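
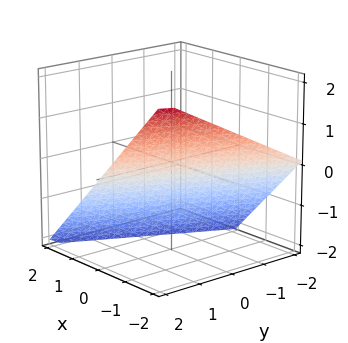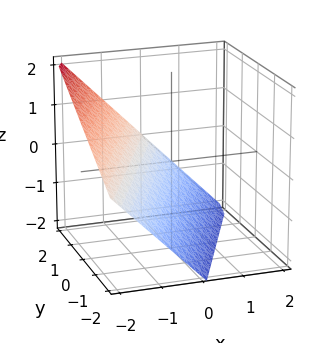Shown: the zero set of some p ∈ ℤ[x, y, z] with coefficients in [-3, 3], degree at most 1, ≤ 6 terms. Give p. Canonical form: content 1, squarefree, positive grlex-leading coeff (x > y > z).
1. deg p = 1. Every cross-section is a straight line — this is a plane.
2. Checking where it meets the axes: it meets the x-axis at x = -1 (among the integer gridlines); it crosses the y-axis at the gridline y = 2; one z-axis crossing is at z = -1.
3. These observations pin down the coefficients.

2*x - y + 2*z + 2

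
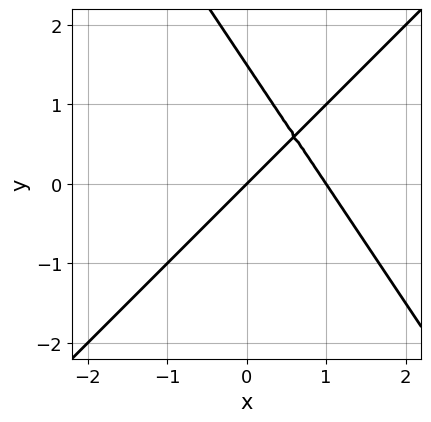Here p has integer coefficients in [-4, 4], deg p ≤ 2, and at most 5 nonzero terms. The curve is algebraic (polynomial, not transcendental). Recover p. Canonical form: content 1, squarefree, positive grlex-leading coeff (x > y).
3*x^2 - x*y - 2*y^2 - 3*x + 3*y

First, the degree is 2 — a generic line meets the curve in up to 2 points.
Next, from the visible intercepts: among the integer gridlines, it crosses the x-axis at x ∈ {0, 1}; it meets the y-axis at y = 0 (among the integer gridlines).
Finally, solving for integer coefficients yields p as stated.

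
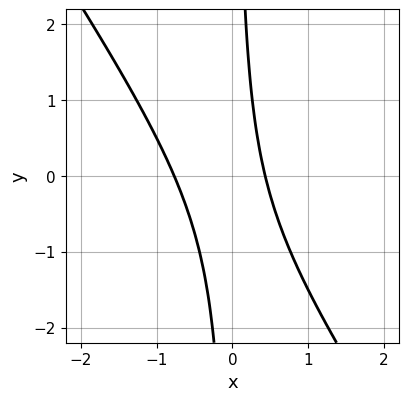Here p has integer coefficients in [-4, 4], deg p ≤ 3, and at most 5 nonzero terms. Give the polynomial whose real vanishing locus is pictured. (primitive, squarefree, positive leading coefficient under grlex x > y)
3*x^2 + 2*x*y + x - 1

(a) The degree is 2 — a generic line meets the curve in up to 2 points.
(b) Against the integer gridlines: no y-intercept at any integer in the box.
(c) Solving for integer coefficients yields p as stated.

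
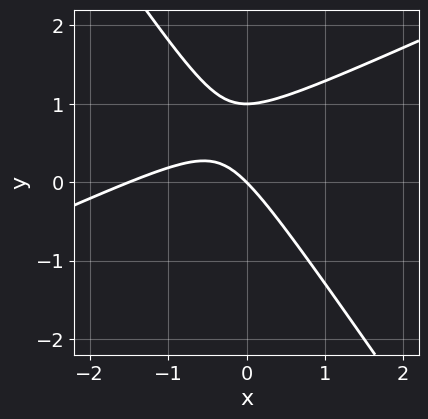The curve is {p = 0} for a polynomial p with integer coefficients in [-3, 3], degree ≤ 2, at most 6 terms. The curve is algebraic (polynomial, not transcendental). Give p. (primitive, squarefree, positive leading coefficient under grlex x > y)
First, degree: no degree-1 curve has this shape, so deg p = 2.
Next, reading off the gridlines: it crosses the x-axis at the gridline x = 0; the y-axis gridline crossings are at y ∈ {0, 1}.
Finally, matching integer coefficients to the picture gives p.

2*x^2 - 3*x*y - 3*y^2 + 3*x + 3*y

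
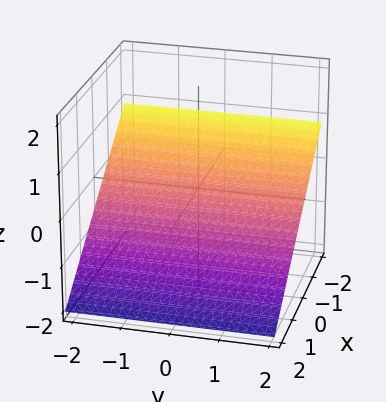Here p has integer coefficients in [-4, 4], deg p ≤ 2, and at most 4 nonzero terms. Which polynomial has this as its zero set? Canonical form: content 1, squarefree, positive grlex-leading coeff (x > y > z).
First, deg p = 1. The surface is flat (a plane).
Then, reading off the gridlines: one x-axis crossing is at x = -1; it misses every integer gridline on the y-axis.
Finally, these observations pin down the coefficients.

2*x + 3*z + 2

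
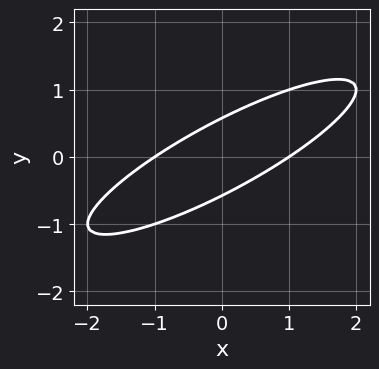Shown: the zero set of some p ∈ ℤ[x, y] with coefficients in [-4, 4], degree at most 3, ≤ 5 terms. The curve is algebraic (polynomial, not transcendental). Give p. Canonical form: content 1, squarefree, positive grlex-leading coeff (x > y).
1. The degree is 2 — a generic line meets the curve in up to 2 points.
2. Reading off the gridlines: the x-axis gridline crossings are at x ∈ {-1, 1}.
3. Solving for integer coefficients yields p as stated.

x^2 - 3*x*y + 3*y^2 - 1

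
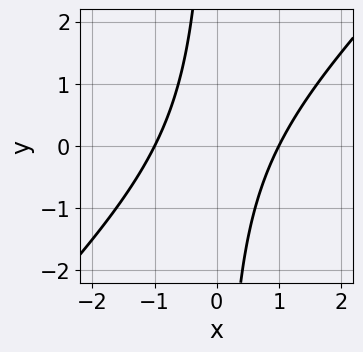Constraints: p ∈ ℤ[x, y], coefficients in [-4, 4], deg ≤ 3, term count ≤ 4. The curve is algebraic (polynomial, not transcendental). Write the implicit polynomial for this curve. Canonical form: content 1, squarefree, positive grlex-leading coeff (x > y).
x^2 - x*y - 1

First, degree: a generic line meets the curve in up to 2 points, so deg p = 2.
Next, against the integer gridlines: among the integer gridlines, it crosses the x-axis at x ∈ {-1, 1}; no y-intercept at any integer in the box.
Finally, putting this together gives p.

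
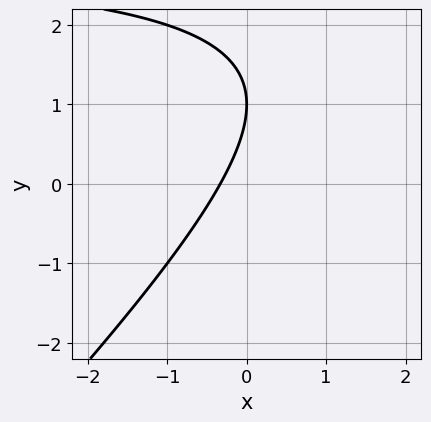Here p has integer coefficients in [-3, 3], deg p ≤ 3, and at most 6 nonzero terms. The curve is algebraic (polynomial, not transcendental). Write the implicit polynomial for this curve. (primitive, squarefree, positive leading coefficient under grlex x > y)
1. Degree: the shape is more complex than any degree-1 curve, so deg p = 2.
2. From the visible intercepts: it crosses the y-axis at the gridline y = 1.
3. The integer polynomial consistent with all of this is the stated p.

x*y - y^2 - 3*x + 2*y - 1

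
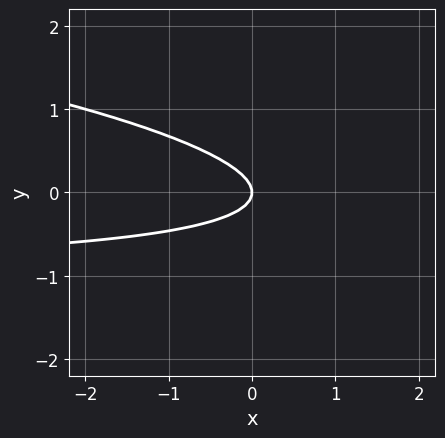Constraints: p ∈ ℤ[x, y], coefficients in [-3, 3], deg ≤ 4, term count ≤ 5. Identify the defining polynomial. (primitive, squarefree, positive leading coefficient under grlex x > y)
y^3 + x*y + 3*y^2 + x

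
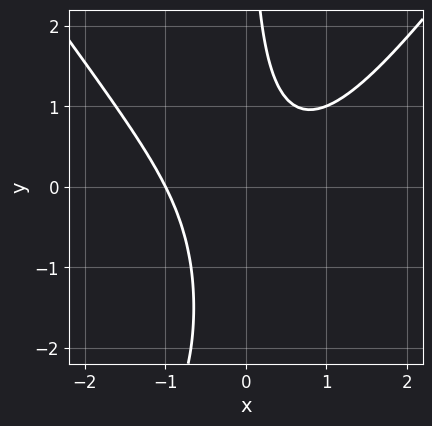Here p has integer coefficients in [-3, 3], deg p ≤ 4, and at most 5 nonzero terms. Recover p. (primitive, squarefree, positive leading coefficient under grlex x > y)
1. deg p = 3. A generic line meets the curve in up to 3 points.
2. From the axis intercepts and sections: the curve avoids every integer y-axis point in the box; it crosses the x-axis at the gridline x = -1.
3. Putting this together gives p.

2*x^3 - x*y^2 - 3*x*y + 2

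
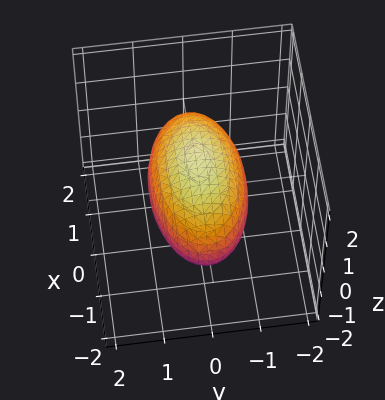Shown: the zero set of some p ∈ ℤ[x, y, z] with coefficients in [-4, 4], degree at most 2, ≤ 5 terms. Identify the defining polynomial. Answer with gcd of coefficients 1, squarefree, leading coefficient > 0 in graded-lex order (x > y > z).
x^2 + 3*y^2 + 3*z^2 - 3

The degree is 2 — bounded and convex; a quadric.
Symmetries: mirror symmetry y ↦ −y ⇒ only even powers of y; mirror symmetry x ↦ −x ⇒ only even powers of x; the z ↦ −z reflection is a symmetry, so z appears only in even powers.
Reading off the gridlines: the y-axis gridline crossings are at y ∈ {-1, 1}; among the integer gridlines, it crosses the z-axis at z ∈ {-1, 1}.
The integer polynomial consistent with all of this is the stated p.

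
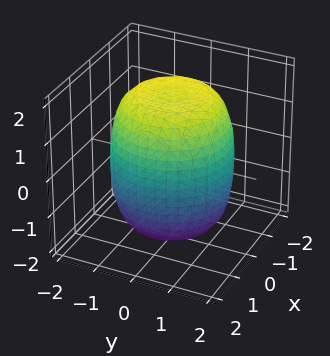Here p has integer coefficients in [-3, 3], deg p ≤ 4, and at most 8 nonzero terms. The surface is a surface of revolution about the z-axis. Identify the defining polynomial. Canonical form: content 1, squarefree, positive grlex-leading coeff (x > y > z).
x^4 + 2*x^2*y^2 + y^4 - x^2 - y^2 + z^2 - 3

First, degree: the shape is more complex than any degree-3 surface, so deg p = 4.
Next, by symmetry, the surface is invariant under rotation about z: p = q(x² + y², z).
Then, from the axis intercepts and sections: a circular section at z = -1 has radius between 1 and 2.
Finally, these observations pin down the coefficients.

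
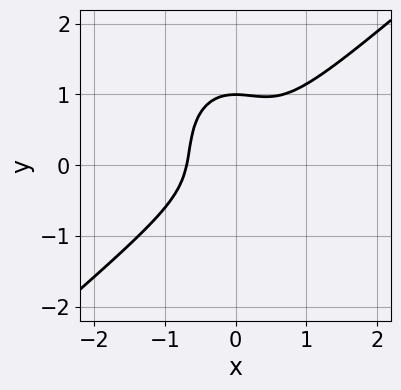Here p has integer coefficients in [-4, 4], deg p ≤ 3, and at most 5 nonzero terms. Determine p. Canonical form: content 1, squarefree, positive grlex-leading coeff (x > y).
3*x^3 - 2*x^2*y - 2*y^3 + y^2 + 1

First, degree: the shape is more complex than any degree-2 curve, so deg p = 3.
Next, reading off the gridlines: it crosses the y-axis at the gridline y = 1.
Finally, fitting integer coefficients to these (and the overall shape) gives p.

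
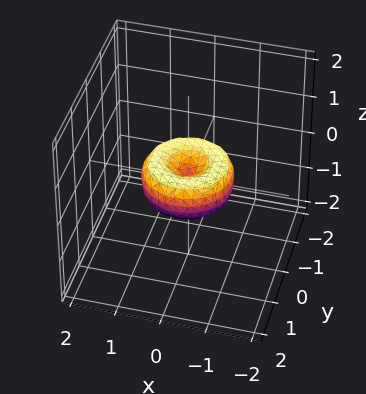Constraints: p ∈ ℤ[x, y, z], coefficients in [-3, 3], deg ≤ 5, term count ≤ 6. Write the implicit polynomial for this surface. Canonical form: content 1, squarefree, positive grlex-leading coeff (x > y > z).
x^4 + 2*x^2*y^2 + y^4 - x^2 - y^2 + z^2

(a) Degree: a generic line meets the surface in up to 4 points, so deg p = 4.
(b) By symmetry, every cross-section ⟂ z is a circle, so x, y appear only via x² + y².
(c) From the visible intercepts: a circular section at z = 0 has radius exactly 1; among the integer gridlines, it crosses the x-axis at x ∈ {-1, 0, 1}.
(d) Solving for integer coefficients yields p as stated. Check: (0, -1, 0) on the y-axis lies on the surface, and p(0, -1, 0) = 0. ✓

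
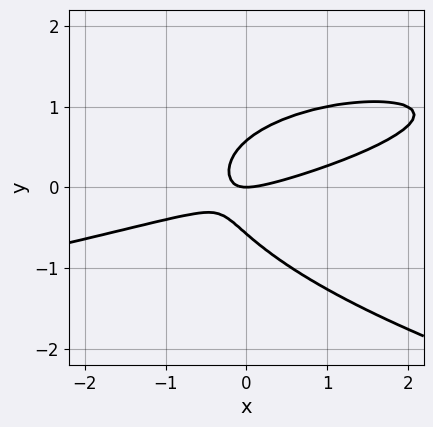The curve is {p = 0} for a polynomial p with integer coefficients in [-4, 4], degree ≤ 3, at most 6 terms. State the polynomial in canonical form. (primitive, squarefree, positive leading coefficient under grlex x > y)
(a) The degree is 3 — no degree-2 curve has this shape.
(b) Checking where it meets the axes: one y-axis crossing is at y = 0; one x-axis crossing is at x = 0.
(c) Fitting integer coefficients to these (and the overall shape) gives p.

3*y^3 + x^2 - 3*x*y - y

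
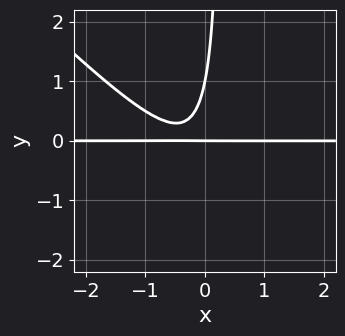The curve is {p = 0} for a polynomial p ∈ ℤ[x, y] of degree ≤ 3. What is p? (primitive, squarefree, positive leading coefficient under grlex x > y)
3*x^2*y + 3*x*y^2 + 2*x*y - y^2 + y

First, the degree is 3 — the shape is more complex than any degree-2 curve.
Next, from the visible intercepts: the visible x-axis segment lies entirely on the curve; the y-axis gridline crossings are at y ∈ {0, 1}.
Finally, the integer polynomial consistent with all of this is the stated p.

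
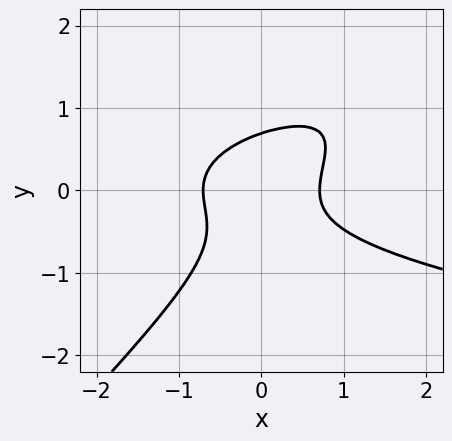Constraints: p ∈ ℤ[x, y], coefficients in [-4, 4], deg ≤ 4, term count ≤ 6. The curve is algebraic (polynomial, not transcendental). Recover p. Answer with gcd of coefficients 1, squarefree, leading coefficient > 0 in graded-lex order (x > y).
1. Degree: a generic line meets the curve in up to 3 points, so deg p = 3.
2. Matching integer coefficients to the picture gives p.

3*x*y^2 - 3*y^3 - 2*x^2 + 1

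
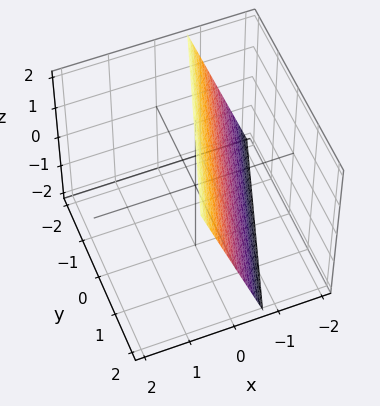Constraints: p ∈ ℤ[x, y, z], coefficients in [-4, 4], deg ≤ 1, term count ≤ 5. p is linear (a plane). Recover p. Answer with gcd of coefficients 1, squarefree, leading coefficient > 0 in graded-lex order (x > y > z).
The degree is 1 — every cross-section is a straight line — this is a plane.
Observable constraints: it crosses the y-axis at the gridline y = 2; it meets the z-axis at z = 2 (among the integer gridlines).
Solving for integer coefficients yields p as stated.

3*x - y - z + 2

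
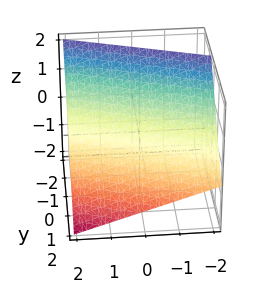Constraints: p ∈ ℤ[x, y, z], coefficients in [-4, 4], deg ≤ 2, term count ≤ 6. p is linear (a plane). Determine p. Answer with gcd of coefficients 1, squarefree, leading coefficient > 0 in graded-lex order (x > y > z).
x + 3*y + 3*z - 2

Degree: every cross-section is a straight line — this is a plane, so deg p = 1.
From the visible intercepts: it meets the x-axis at x = 2 (among the integer gridlines).
Solving for integer coefficients yields p as stated.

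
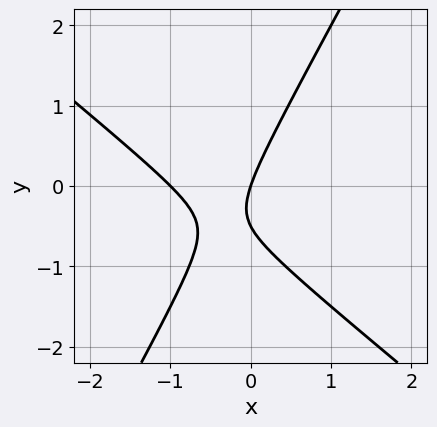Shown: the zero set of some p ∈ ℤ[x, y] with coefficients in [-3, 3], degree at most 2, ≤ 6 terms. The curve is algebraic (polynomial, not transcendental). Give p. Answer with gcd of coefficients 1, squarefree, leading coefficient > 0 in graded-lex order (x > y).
First, the degree is 2 — the shape is more complex than any degree-1 curve.
Then, from the axis intercepts and sections: the x-axis gridline crossings are at x ∈ {-1, 0}; it meets the y-axis at y = 0 (among the integer gridlines).
Finally, putting this together gives p.

3*x^2 + 2*x*y - 2*y^2 + 3*x - y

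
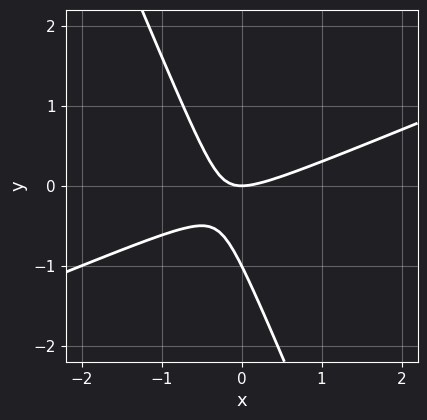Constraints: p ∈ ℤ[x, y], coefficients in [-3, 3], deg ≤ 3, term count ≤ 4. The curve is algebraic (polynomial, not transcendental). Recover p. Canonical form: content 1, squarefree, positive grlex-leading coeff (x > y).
deg p = 2. No degree-1 curve has this shape.
From the visible intercepts: among the integer gridlines, it crosses the y-axis at y ∈ {-1, 0}; it crosses the x-axis at the gridline x = 0.
The integer polynomial consistent with all of this is the stated p.

x^2 - 2*x*y - y^2 - y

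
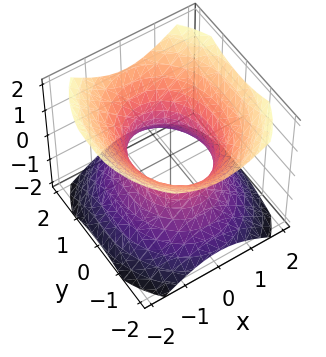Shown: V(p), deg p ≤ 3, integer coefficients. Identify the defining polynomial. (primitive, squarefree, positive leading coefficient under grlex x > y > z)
(a) Degree: one connected sheet with a waist; a quadric, so deg p = 2.
(b) Symmetries: mirror symmetry z ↦ −z ⇒ only even powers of z; it's symmetric under y → −y, forcing even powers of y; it's symmetric under x → −x, forcing even powers of x.
(c) From the axis intercepts and sections: among the integer gridlines, it crosses the x-axis at x ∈ {-1, 1}; it misses every integer gridline on the z-axis.
(d) Together with the visible shape, these determine p as stated.

3*x^2 + 2*y^2 - 3*z^2 - 3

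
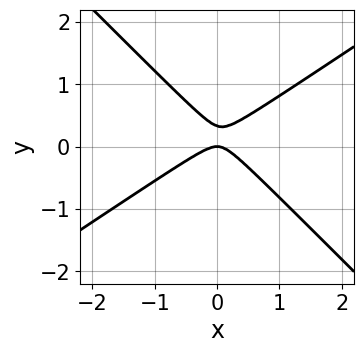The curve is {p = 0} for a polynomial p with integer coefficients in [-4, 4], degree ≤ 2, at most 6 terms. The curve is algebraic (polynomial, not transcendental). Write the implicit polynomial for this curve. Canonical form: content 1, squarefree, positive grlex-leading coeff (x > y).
First, degree: a generic line meets the curve in up to 2 points, so deg p = 2.
Next, observable constraints: one x-axis crossing is at x = 0; it crosses the y-axis at the gridline y = 0.
Finally, fitting integer coefficients to these (and the overall shape) gives p.

2*x^2 - x*y - 3*y^2 + y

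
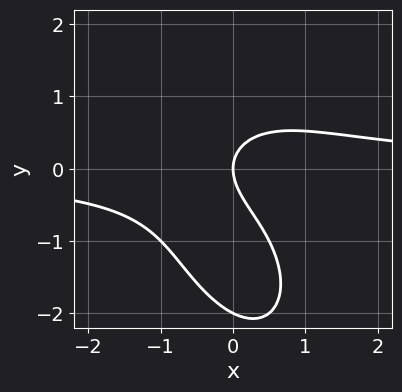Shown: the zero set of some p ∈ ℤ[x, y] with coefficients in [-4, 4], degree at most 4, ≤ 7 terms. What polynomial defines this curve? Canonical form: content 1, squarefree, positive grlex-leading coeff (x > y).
First, deg p = 3. No degree-2 curve has this shape.
Then, reading off the gridlines: it crosses the x-axis at the gridline x = 0; the y-axis gridline crossings are at y ∈ {-2, 0}.
Finally, assembling these constraints gives the stated polynomial.

2*x^2*y + x*y^2 + y^3 + 2*y^2 - 2*x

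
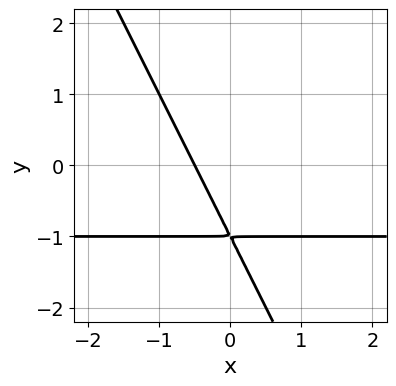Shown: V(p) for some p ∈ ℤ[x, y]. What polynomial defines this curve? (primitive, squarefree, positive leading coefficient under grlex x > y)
2*x*y + y^2 + 2*x + 2*y + 1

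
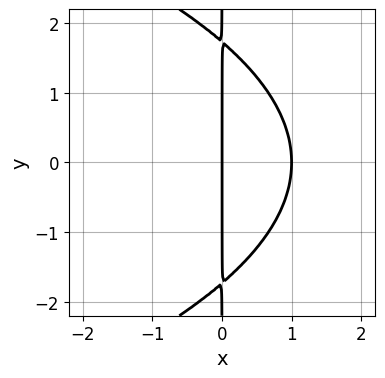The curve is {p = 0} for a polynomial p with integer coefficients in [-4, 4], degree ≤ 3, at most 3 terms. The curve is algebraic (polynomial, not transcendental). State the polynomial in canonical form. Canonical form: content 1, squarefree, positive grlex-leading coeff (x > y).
x*y^2 + 3*x^2 - 3*x

(a) The degree is 3 — the shape is more complex than any degree-2 curve.
(b) Symmetries: it's symmetric under y → −y, forcing even powers of y.
(c) From the visible intercepts: every point of the y-axis in the box is on the curve; among the integer gridlines, it crosses the x-axis at x ∈ {0, 1}.
(d) The integer polynomial consistent with all of this is the stated p.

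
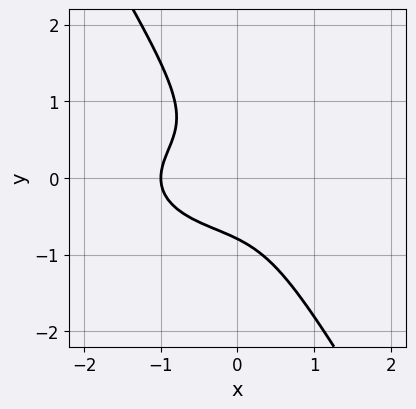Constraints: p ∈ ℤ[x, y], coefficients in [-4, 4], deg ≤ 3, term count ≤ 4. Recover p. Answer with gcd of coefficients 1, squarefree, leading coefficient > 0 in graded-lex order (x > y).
First, degree: a generic line meets the curve in up to 3 points, so deg p = 3.
Next, observable constraints: one x-axis crossing is at x = -1.
Finally, the integer polynomial consistent with all of this is the stated p.

x^3 + 3*x*y^2 + 2*y^3 + 1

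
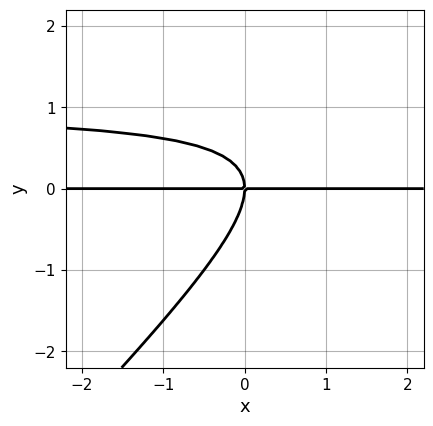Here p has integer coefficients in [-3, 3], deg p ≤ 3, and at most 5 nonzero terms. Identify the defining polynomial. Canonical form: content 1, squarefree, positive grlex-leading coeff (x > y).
x*y^2 - y^3 - x*y

First, degree: no degree-2 curve has this shape, so deg p = 3.
Next, from the axis intercepts and sections: every point of the x-axis in the box is on the curve; one y-axis crossing is at y = 0.
Finally, together with the visible shape, these determine p as stated.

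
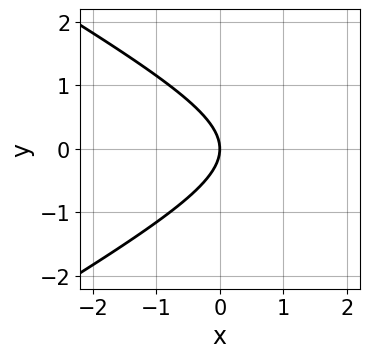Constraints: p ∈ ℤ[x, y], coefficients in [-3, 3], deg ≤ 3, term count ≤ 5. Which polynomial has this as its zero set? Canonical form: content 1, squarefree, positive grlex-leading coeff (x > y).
x^2 - 3*y^2 - 3*x

First, degree: no degree-1 curve has this shape, so deg p = 2.
Then, symmetries: it's symmetric under y → −y, forcing even powers of y.
Then, observable constraints: one y-axis crossing is at y = 0; it crosses the x-axis at the gridline x = 0.
Finally, together with the visible shape, these determine p as stated.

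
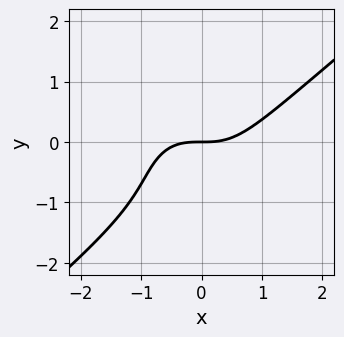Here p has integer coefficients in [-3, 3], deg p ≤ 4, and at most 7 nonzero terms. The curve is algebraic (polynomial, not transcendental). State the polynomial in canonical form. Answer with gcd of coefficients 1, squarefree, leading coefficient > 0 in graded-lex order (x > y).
1. deg p = 3.
2. From the visible intercepts: it crosses the x-axis at the gridline x = 0; it crosses the y-axis at the gridline y = 0.
3. These observations pin down the coefficients.

2*x^3 - x^2*y - 2*y^3 - 3*y^2 - 3*y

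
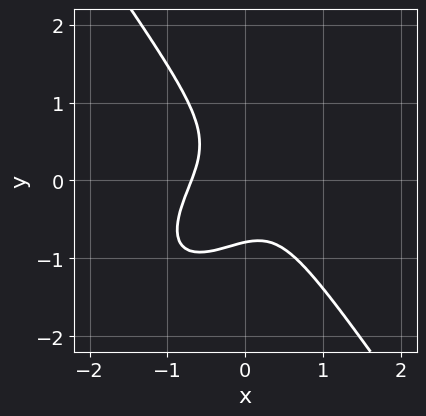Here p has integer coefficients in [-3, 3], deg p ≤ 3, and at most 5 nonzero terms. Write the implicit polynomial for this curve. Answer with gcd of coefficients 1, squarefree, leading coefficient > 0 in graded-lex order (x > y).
3*x^3 - 2*x^2*y + 2*y^3 + x*y + 1

First, degree: the shape is more complex than any degree-2 curve, so deg p = 3.
Finally, matching integer coefficients to the picture gives p.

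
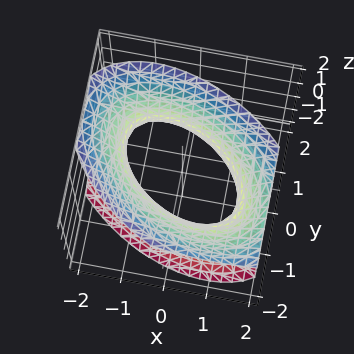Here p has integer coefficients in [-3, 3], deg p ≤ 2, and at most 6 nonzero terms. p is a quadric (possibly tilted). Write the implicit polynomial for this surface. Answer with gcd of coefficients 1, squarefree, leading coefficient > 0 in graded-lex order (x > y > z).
2*x^2 + 2*x*y + 3*y^2 + y*z - 2*z^2 - 3

deg p = 2. The shape is more complex than any degree-1 surface.
From the visible intercepts: the surface avoids every integer z-axis point in the box; among the integer gridlines, it crosses the y-axis at y ∈ {-1, 1}.
Solving for integer coefficients yields p as stated.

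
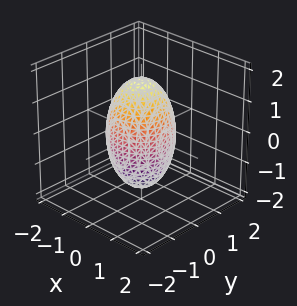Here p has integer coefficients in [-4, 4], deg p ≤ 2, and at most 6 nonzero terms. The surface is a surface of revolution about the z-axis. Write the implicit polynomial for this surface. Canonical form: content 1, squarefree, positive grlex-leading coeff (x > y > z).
3*x^2 + 3*y^2 + z^2 - 3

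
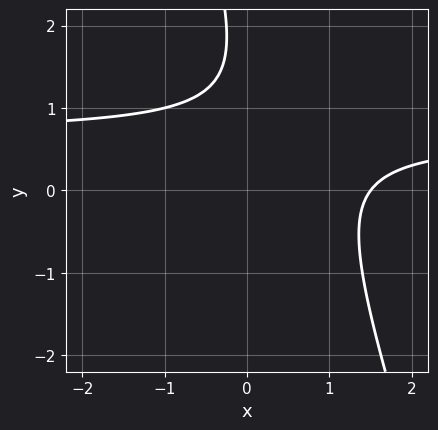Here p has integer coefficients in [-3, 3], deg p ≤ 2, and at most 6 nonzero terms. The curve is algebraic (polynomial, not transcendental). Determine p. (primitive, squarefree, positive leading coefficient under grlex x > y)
First, the degree is 2 — a generic line meets the curve in up to 2 points.
Then, from the visible intercepts: it misses every integer gridline on the y-axis.
Finally, putting this together gives p.

3*x*y + y^2 - 2*x - 3*y + 3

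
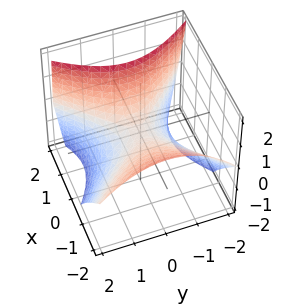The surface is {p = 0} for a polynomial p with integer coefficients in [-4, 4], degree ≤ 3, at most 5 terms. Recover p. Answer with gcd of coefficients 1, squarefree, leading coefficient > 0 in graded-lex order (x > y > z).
2*x^2 + 2*x*z - 2*y^2 - 3*z

Degree: a generic line meets the surface in up to 2 points, so deg p = 2.
Observable constraints: it meets the y-axis at y = 0 (among the integer gridlines); it crosses the z-axis at the gridline z = 0; it meets the x-axis at x = 0 (among the integer gridlines).
Solving for integer coefficients yields p as stated.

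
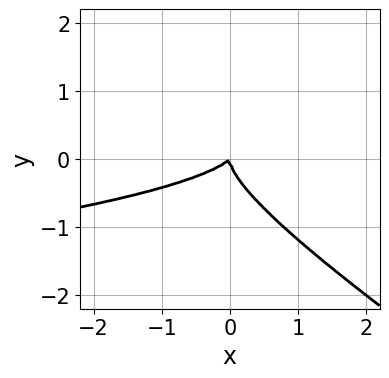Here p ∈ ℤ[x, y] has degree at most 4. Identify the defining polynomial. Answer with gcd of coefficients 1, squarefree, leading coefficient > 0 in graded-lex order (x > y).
deg p = 3.
From the axis intercepts and sections: one y-axis crossing is at y = 0; it meets the x-axis at x = 0 (among the integer gridlines).
Fitting integer coefficients to these (and the overall shape) gives p.

2*x*y^2 + 3*y^3 + x^2 - x*y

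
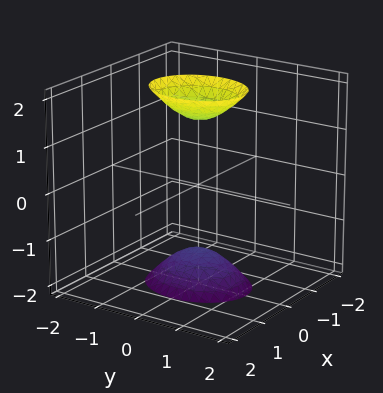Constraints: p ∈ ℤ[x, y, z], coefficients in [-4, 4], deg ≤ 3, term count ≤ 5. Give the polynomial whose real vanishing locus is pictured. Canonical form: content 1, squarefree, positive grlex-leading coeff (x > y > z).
(a) The picture has 2 separate pieces. Treating them together as one polynomial.
(b) deg p = 2. Two sheets facing apart; a quadric.
(c) Symmetries: it's symmetric under z → −z, forcing even powers of z; mirror symmetry x ↦ −x ⇒ only even powers of x; mirror symmetry y ↦ −y ⇒ only even powers of y.
(d) Checking where it meets the axes: it misses every integer gridline on the x-axis; it misses every integer gridline on the y-axis.
(e) These observations pin down the coefficients.

3*x^2 + 2*y^2 - z^2 + 2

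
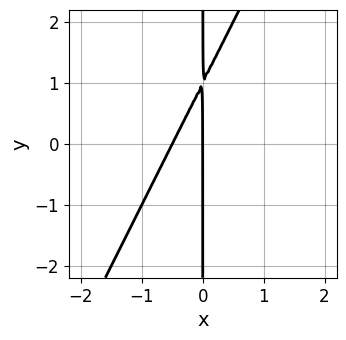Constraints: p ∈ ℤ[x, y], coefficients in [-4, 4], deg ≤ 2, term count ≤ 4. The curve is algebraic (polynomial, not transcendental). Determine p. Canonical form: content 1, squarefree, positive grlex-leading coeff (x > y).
2*x^2 - x*y + x

deg p = 2. A generic line meets the curve in up to 2 points.
Observable constraints: the visible y-axis segment lies entirely on the curve; one x-axis crossing is at x = 0.
These observations pin down the coefficients.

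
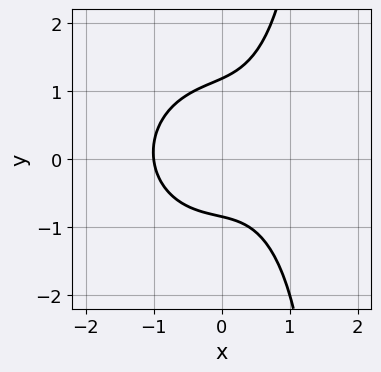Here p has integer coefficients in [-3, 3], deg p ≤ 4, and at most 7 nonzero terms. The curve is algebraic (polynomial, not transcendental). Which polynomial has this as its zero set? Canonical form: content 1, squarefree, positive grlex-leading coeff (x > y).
(a) The degree is 3 — no degree-2 curve has this shape.
(b) Reading off the gridlines: it meets the x-axis at x = -1 (among the integer gridlines).
(c) Together with the visible shape, these determine p as stated.

3*x^3 + 2*x*y^2 - 3*y^2 + y + 3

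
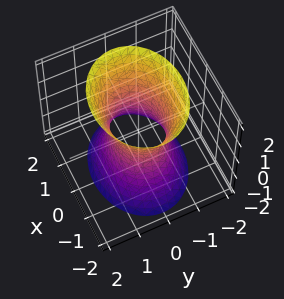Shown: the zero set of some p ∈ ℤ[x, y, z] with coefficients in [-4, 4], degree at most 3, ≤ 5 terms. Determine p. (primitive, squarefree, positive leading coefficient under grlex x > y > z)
2*x^2 + 3*y^2 - z^2 - 2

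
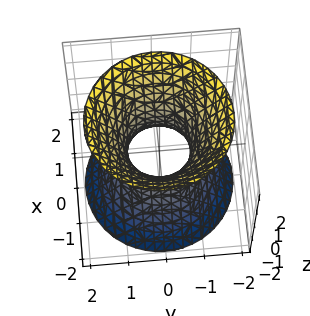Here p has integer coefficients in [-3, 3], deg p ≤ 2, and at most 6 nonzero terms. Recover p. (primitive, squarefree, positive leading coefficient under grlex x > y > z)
1. The degree is 2 — one connected sheet with a waist; a quadric.
2. Symmetries: mirror symmetry z ↦ −z ⇒ only even powers of z; the surface is invariant under rotation about z: p = q(x² + y², z).
3. Checking where it meets the axes: no z-intercept at any integer in the box; a circular section at z = 2 has radius between 1 and 2.
4. Fitting integer coefficients to these (and the overall shape) gives p.

3*x^2 + 3*y^2 - 2*z^2 - 2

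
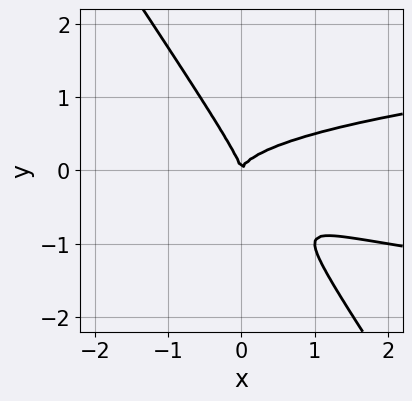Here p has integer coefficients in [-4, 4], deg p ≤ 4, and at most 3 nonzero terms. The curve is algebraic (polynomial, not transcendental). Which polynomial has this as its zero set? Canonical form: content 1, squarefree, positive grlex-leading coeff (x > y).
3*x*y^2 + 2*y^3 - x^2

1. The degree is 3 — the shape is more complex than any degree-2 curve.
2. Observable constraints: it meets the x-axis at x = 0 (among the integer gridlines); it crosses the y-axis at the gridline y = 0.
3. Assembling these constraints gives the stated polynomial.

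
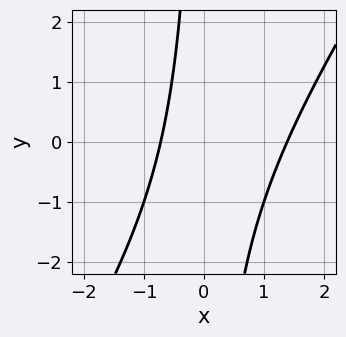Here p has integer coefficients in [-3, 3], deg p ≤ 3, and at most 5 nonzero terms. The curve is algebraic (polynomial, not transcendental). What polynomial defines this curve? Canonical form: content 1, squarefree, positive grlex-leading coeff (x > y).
1. The degree is 2 — the shape is more complex than any degree-1 curve.
2. Observable constraints: it misses every integer gridline on the y-axis.
3. Matching integer coefficients to the picture gives p.

3*x^2 - 2*x*y - 2*x - 3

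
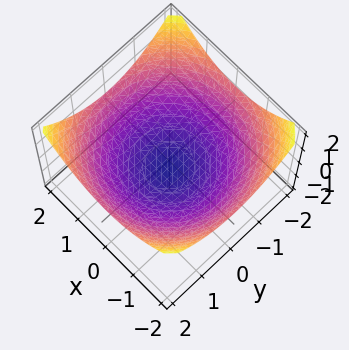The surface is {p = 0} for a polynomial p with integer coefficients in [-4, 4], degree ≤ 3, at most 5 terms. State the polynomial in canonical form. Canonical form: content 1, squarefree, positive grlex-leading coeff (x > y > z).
(a) Degree: the shape is more complex than any degree-1 surface, so deg p = 2.
(b) Symmetry: the surface is invariant under rotation about z: p = q(x² + y², z).
(c) Against the integer gridlines: a circular section at z = 0 has radius between 1 and 2.
(d) Matching integer coefficients to the picture gives p.

x^2 + y^2 - 3*z - 2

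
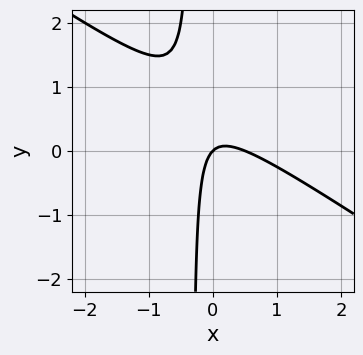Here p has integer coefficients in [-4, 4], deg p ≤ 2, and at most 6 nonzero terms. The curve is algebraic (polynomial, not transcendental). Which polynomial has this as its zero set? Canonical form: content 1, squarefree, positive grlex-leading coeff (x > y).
1. Degree: a generic line meets the curve in up to 2 points, so deg p = 2.
2. Checking where it meets the axes: it meets the y-axis at y = 0 (among the integer gridlines); it crosses the x-axis at the gridline x = 0.
3. Matching integer coefficients to the picture gives p.

2*x^2 + 3*x*y - x + y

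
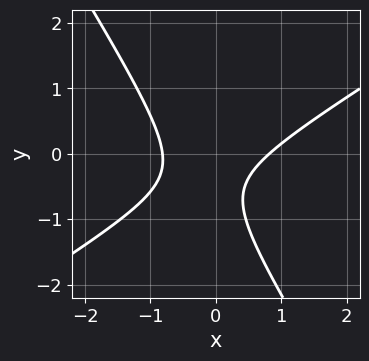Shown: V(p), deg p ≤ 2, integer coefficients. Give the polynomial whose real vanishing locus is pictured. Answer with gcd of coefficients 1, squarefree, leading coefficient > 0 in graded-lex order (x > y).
(a) deg p = 2. The shape is more complex than any degree-1 curve.
(b) From the axis intercepts and sections: no y-intercept at any integer in the box.
(c) Solving for integer coefficients yields p as stated.

3*x^2 - 3*x*y - 3*y^2 - 3*y - 2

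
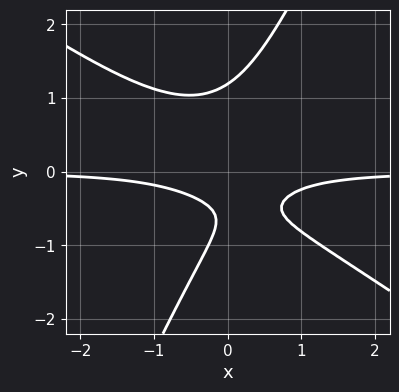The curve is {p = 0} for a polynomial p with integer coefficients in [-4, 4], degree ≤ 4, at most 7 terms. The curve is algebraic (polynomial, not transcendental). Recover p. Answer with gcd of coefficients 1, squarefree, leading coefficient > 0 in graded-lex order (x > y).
1. The degree is 3 — no degree-2 curve has this shape.
2. Against the integer gridlines: no x-intercept at any integer in the box.
3. Fitting integer coefficients to these (and the overall shape) gives p.

3*x^2*y + 3*x*y^2 - 2*y^3 + 2*y + 1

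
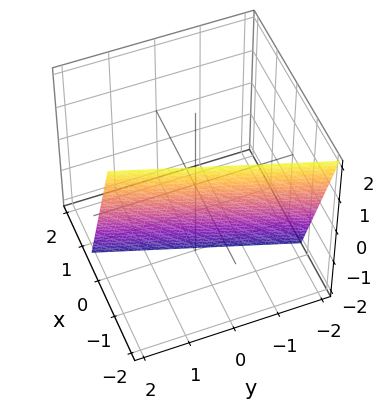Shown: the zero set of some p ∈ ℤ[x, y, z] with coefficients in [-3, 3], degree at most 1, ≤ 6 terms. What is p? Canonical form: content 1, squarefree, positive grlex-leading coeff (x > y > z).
(a) deg p = 1. Every cross-section is a straight line — this is a plane.
(b) Observable constraints: it meets the y-axis at y = 2 (among the integer gridlines); one z-axis crossing is at z = -2.
(c) Matching integer coefficients to the picture gives p.

3*x - y + z + 2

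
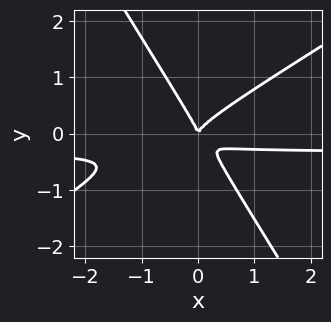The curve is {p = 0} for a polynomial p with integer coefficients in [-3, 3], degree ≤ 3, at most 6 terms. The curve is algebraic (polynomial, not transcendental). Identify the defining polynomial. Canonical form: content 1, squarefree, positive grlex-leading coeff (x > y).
3*x^2*y - 3*x*y^2 - 3*y^3 + x^2

1. The degree is 3 — no degree-2 curve has this shape.
2. Reading off the gridlines: it crosses the x-axis at the gridline x = 0; it meets the y-axis at y = 0 (among the integer gridlines).
3. Matching integer coefficients to the picture gives p.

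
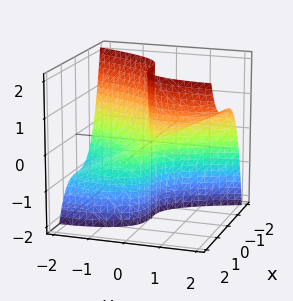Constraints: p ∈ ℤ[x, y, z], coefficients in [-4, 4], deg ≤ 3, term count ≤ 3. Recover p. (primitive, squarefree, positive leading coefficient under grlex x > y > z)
(a) The degree is 3 — the shape is more complex than any degree-2 surface.
(b) From the axis intercepts and sections: it crosses the y-axis at the gridline y = 0; every point of the z-axis in the box is on the surface; it crosses the x-axis at the gridline x = 0.
(c) The integer polynomial consistent with all of this is the stated p.

2*x^3 + y^2 - 2*y*z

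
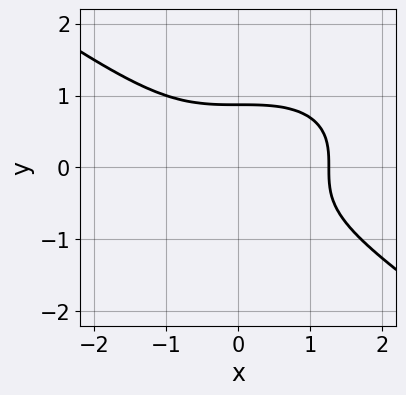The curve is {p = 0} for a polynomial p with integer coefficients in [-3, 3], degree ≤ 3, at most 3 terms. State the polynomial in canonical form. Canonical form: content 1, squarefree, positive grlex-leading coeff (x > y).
1. deg p = 3. No degree-2 curve has this shape.
2. Matching integer coefficients to the picture gives p.

x^3 + 3*y^3 - 2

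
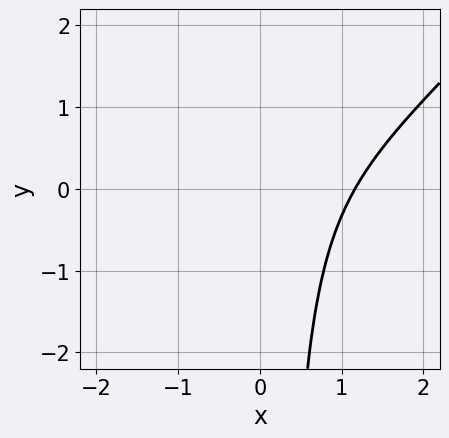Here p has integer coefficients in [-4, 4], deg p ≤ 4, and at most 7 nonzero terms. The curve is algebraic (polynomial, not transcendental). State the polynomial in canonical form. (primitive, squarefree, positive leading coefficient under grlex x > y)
First, the degree is 3 — a generic line meets the curve in up to 3 points.
Then, against the integer gridlines: the curve avoids every integer y-axis point in the box.
Finally, putting this together gives p.

3*x^3 - 3*x^2*y - 3*x^2 + 2*x - 3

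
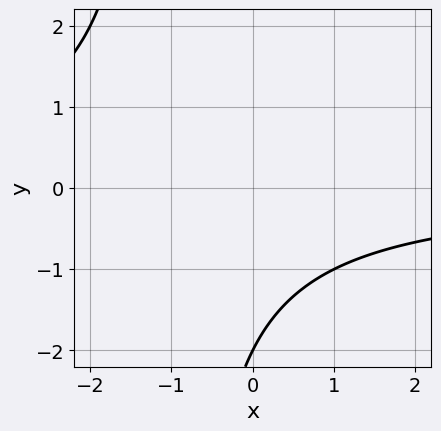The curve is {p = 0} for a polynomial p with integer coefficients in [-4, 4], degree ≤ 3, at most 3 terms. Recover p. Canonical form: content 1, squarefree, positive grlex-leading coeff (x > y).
deg p = 2. No degree-1 curve has this shape.
Against the integer gridlines: no x-intercept at any integer in the box; it meets the y-axis at y = -2 (among the integer gridlines).
Fitting integer coefficients to these (and the overall shape) gives p.

x*y + y + 2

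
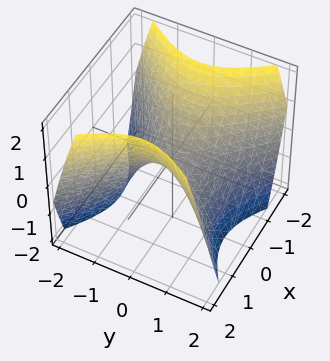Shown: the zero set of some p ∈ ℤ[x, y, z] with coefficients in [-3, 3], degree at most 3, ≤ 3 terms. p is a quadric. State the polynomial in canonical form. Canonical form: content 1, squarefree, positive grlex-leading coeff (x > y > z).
x^2 - y^2 - z

(a) The degree is 2 — a hyperbolic paraboloid; a quadric.
(b) Symmetries: mirror symmetry y ↦ −y ⇒ only even powers of y; it's symmetric under x → −x, forcing even powers of x.
(c) Against the integer gridlines: one z-axis crossing is at z = 0; it meets the y-axis at y = 0 (among the integer gridlines); it crosses the x-axis at the gridline x = 0.
(d) Solving for integer coefficients yields p as stated.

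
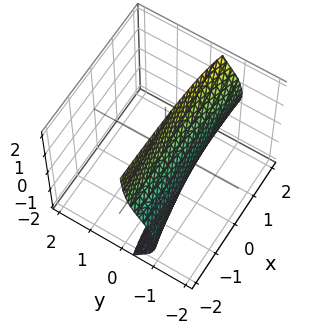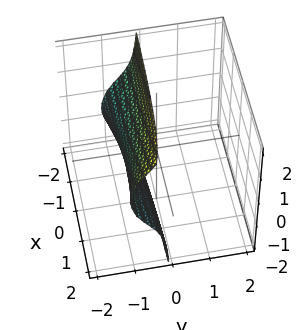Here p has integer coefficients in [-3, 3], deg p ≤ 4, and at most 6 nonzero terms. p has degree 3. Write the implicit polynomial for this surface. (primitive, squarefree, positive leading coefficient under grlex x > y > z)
2*x*y*z - 3*y^3 - 3*y*z^2 - 2

deg p = 3. No degree-2 surface has this shape.
From the visible intercepts: no x-intercept at any integer in the box; it misses every integer gridline on the z-axis.
Solving for integer coefficients yields p as stated.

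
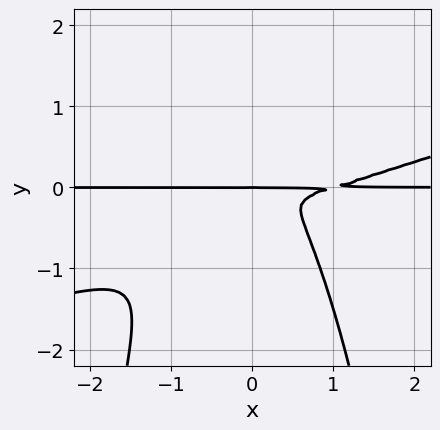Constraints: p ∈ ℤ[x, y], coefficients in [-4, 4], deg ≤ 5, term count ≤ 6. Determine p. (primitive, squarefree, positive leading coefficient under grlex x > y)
(a) Degree: a generic line meets the curve in up to 4 points, so deg p = 4.
(b) Checking where it meets the axes: every point of the x-axis in the box is on the curve; it meets the y-axis at y = 0 (among the integer gridlines).
(c) Putting this together gives p.

x^3*y - 3*x^2*y^2 - x^2*y - 2*y^3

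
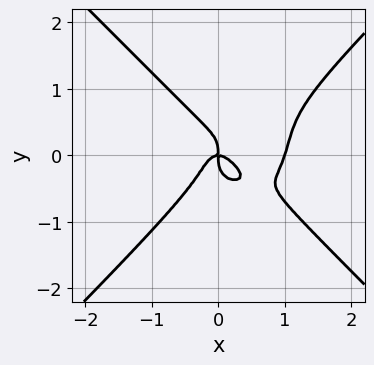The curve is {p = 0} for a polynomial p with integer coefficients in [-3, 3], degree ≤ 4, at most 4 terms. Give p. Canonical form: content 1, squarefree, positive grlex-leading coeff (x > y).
3*x^4 - 3*y^4 - 3*x^3 - x*y

deg p = 4. No degree-3 curve has this shape.
Against the integer gridlines: one y-axis crossing is at y = 0; among the integer gridlines, it crosses the x-axis at x ∈ {0, 1}.
These observations pin down the coefficients.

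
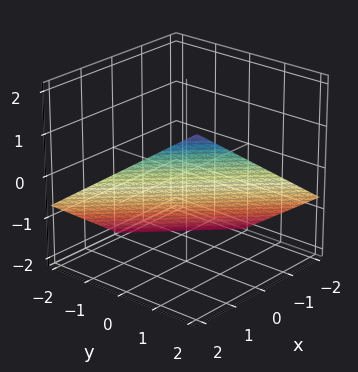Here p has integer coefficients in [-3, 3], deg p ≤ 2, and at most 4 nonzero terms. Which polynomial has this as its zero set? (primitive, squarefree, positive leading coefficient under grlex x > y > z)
2*x + 2*y - 3*z - 2

The degree is 1 — every cross-section is a straight line — this is a plane.
Checking where it meets the axes: one x-axis crossing is at x = 1; one y-axis crossing is at y = 1.
Solving for integer coefficients yields p as stated.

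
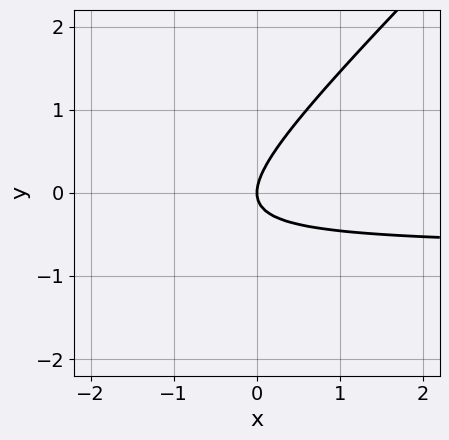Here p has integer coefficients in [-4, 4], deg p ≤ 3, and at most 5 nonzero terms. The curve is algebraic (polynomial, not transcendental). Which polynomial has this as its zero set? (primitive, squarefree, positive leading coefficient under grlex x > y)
3*x*y - 3*y^2 + 2*x

1. The degree is 2 — no degree-1 curve has this shape.
2. Reading off the gridlines: one x-axis crossing is at x = 0; it meets the y-axis at y = 0 (among the integer gridlines).
3. The integer polynomial consistent with all of this is the stated p.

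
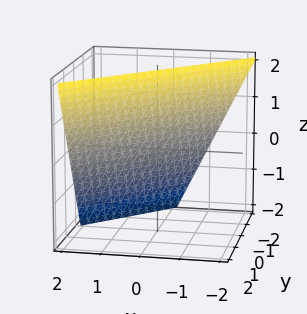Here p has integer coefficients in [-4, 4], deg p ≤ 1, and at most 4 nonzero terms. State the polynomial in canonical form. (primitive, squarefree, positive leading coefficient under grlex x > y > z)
2*x - 2*y + z - 2

The degree is 1 — every cross-section is a straight line — this is a plane.
From the visible intercepts: it meets the x-axis at x = 1 (among the integer gridlines); one y-axis crossing is at y = -1.
Assembling these constraints gives the stated polynomial.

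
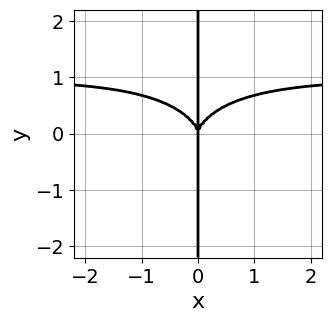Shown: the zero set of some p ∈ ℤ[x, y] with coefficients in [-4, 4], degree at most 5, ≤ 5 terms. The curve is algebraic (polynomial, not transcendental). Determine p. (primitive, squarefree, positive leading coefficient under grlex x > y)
(a) Degree: the shape is more complex than any degree-3 curve, so deg p = 4.
(b) Reading off the gridlines: every point of the y-axis in the box is on the curve; it meets the x-axis at x = 0 (among the integer gridlines).
(c) Together with the visible shape, these determine p as stated.

x^3*y + x*y^3 - x^3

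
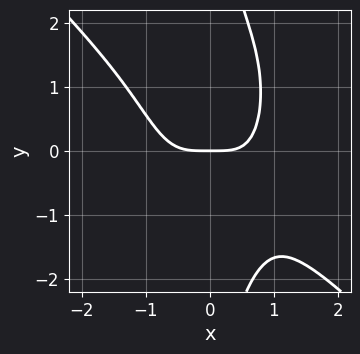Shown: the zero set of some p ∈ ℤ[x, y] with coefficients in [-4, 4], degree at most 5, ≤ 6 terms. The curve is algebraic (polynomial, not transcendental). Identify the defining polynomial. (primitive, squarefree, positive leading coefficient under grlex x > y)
First, degree: a generic line meets the curve in up to 4 points, so deg p = 4.
Then, checking where it meets the axes: it meets the x-axis at x = 0 (among the integer gridlines); it meets the y-axis at y = 0 (among the integer gridlines).
Finally, fitting integer coefficients to these (and the overall shape) gives p.

3*x^4 + 2*x^3*y + x*y^3 - 3*y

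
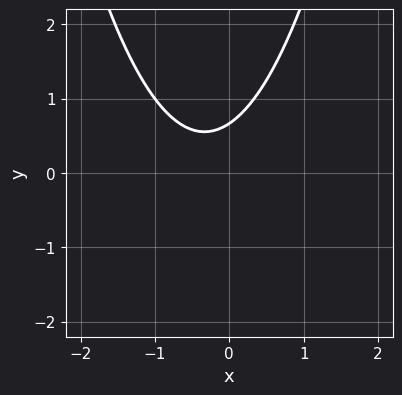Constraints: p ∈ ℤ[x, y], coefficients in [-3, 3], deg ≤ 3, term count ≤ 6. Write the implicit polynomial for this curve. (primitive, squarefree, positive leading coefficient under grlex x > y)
3*x^2 + 2*x - 3*y + 2

1. The degree is 2 — no degree-1 curve has this shape.
2. Observable constraints: the curve avoids every integer x-axis point in the box.
3. The integer polynomial consistent with all of this is the stated p.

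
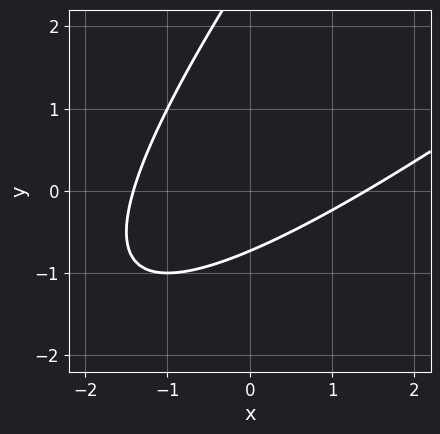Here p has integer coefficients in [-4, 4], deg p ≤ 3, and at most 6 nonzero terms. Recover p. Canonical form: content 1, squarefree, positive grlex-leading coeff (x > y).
1. Degree: a generic line meets the curve in up to 2 points, so deg p = 2.
2. Solving for integer coefficients yields p as stated.

x^2 - 2*x*y + y^2 - 2*y - 2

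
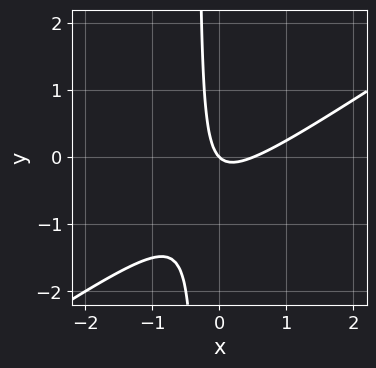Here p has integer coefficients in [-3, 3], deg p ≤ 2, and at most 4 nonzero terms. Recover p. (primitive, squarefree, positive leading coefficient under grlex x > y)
2*x^2 - 3*x*y - x - y

(a) deg p = 2. The shape is more complex than any degree-1 curve.
(b) From the visible intercepts: one x-axis crossing is at x = 0; it crosses the y-axis at the gridline y = 0.
(c) Matching integer coefficients to the picture gives p.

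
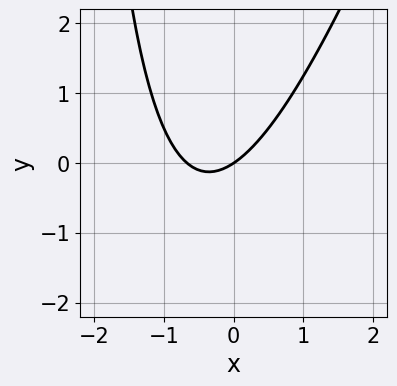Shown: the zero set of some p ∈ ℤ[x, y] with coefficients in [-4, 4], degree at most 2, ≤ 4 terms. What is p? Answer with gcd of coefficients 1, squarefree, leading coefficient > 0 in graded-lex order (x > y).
(a) The degree is 2 — the shape is more complex than any degree-1 curve.
(b) From the axis intercepts and sections: it crosses the x-axis at the gridline x = 0; one y-axis crossing is at y = 0.
(c) Together with the visible shape, these determine p as stated.

3*x^2 - x*y + 2*x - 3*y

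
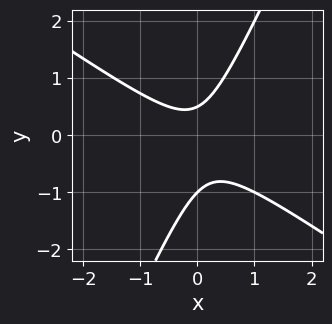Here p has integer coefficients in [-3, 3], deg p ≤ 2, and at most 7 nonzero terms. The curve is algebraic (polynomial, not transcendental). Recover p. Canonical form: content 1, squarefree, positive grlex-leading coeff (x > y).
1. Degree: a generic line meets the curve in up to 2 points, so deg p = 2.
2. Against the integer gridlines: it crosses the y-axis at the gridline y = -1; it misses every integer gridline on the x-axis.
3. Together with the visible shape, these determine p as stated.

3*x^2 + 3*x*y - 2*y^2 - y + 1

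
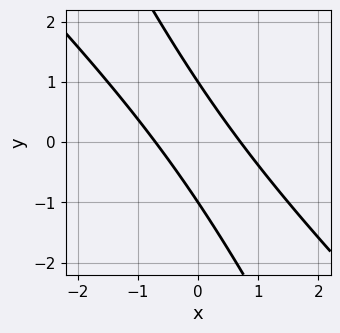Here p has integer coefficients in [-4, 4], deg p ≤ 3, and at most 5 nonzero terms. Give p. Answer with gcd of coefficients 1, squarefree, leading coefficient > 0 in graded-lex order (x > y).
The degree is 2 — no degree-1 curve has this shape.
Against the integer gridlines: the y-axis gridline crossings are at y ∈ {-1, 1}.
Putting this together gives p.

2*x^2 + 3*x*y + y^2 - 1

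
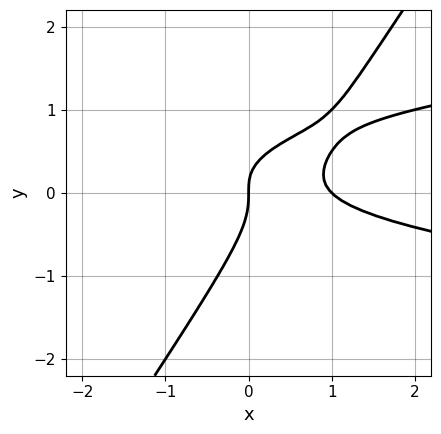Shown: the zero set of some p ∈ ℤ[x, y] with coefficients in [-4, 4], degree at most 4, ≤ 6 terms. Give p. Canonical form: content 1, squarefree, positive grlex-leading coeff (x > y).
3*x*y^2 - 2*y^3 - x^2 - x*y + x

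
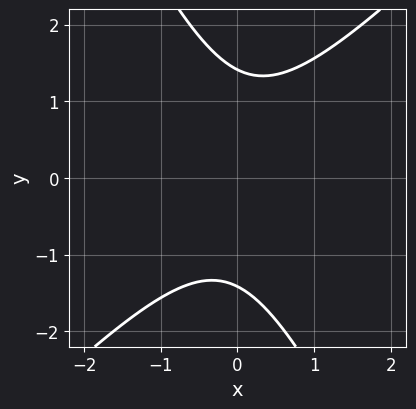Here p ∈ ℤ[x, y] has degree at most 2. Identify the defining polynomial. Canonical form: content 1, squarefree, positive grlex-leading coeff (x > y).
2*x^2 - x*y - y^2 + 2

First, degree: the shape is more complex than any degree-1 curve, so deg p = 2.
Then, observable constraints: the curve avoids every integer x-axis point in the box.
Finally, assembling these constraints gives the stated polynomial.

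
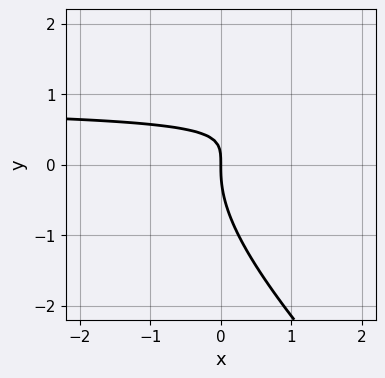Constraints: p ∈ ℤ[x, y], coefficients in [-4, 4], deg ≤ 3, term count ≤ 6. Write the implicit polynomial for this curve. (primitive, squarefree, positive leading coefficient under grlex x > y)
x*y^2 + y^3 - 2*x*y + x

Degree: a generic line meets the curve in up to 3 points, so deg p = 3.
Observable constraints: one x-axis crossing is at x = 0; it crosses the y-axis at the gridline y = 0.
Assembling these constraints gives the stated polynomial.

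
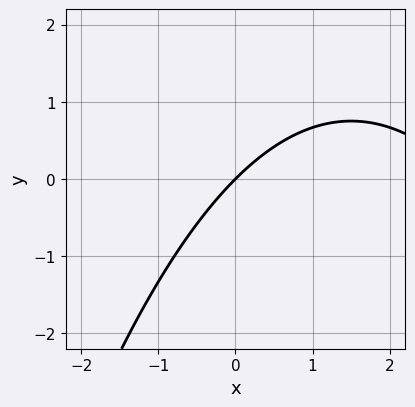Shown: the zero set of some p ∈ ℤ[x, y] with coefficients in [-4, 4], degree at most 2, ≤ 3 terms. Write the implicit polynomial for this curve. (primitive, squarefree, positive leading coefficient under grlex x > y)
(a) deg p = 2. A generic line meets the curve in up to 2 points.
(b) Checking where it meets the axes: it crosses the y-axis at the gridline y = 0; it meets the x-axis at x = 0 (among the integer gridlines).
(c) Solving for integer coefficients yields p as stated.

x^2 - 3*x + 3*y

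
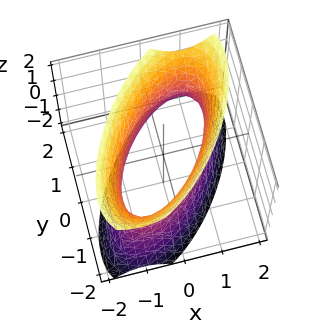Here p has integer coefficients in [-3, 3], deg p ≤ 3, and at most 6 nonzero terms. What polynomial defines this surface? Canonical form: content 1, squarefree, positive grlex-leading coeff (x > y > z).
3*x^2 - 3*x*y + 2*y^2 - z^2 - 3

The degree is 2 — the shape is more complex than any degree-1 surface.
Against the integer gridlines: the x-axis gridline crossings are at x ∈ {-1, 1}; the surface avoids every integer z-axis point in the box.
Putting this together gives p.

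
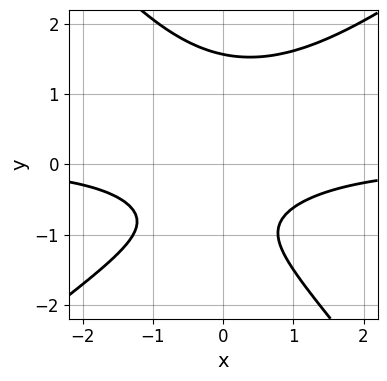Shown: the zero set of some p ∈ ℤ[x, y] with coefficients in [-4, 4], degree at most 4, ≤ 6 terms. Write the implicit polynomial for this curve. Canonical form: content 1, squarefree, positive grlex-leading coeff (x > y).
2*x^2*y - x*y^2 - 2*y^3 + 3*y + 3

First, the degree is 3 — no degree-2 curve has this shape.
Next, reading off the gridlines: the curve avoids every integer x-axis point in the box.
Finally, matching integer coefficients to the picture gives p.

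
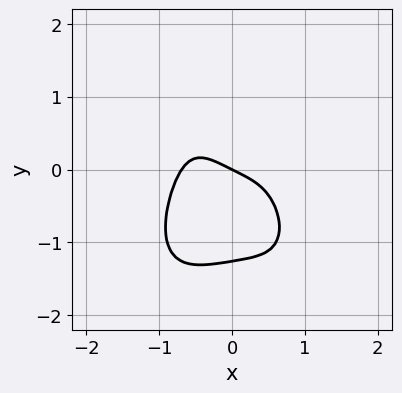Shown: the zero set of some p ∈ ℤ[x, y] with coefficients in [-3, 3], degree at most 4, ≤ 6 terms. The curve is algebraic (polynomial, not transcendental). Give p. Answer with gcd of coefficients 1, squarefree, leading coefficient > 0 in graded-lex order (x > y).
(a) Degree: the shape is more complex than any degree-3 curve, so deg p = 4.
(b) Reading off the gridlines: it meets the x-axis at x = 0 (among the integer gridlines); it crosses the y-axis at the gridline y = 0.
(c) Together with the visible shape, these determine p as stated.

3*x^4 + y^4 + x + 2*y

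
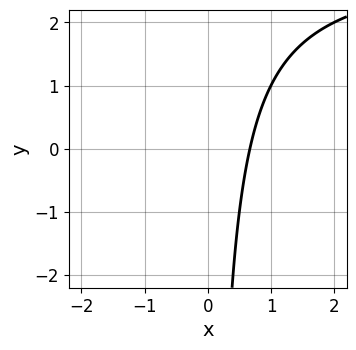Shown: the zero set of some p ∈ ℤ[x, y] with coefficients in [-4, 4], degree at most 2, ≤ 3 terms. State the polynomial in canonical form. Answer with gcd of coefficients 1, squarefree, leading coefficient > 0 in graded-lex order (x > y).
First, degree: a generic line meets the curve in up to 2 points, so deg p = 2.
Next, from the axis intercepts and sections: it misses every integer gridline on the y-axis.
Finally, solving for integer coefficients yields p as stated.

x*y - 3*x + 2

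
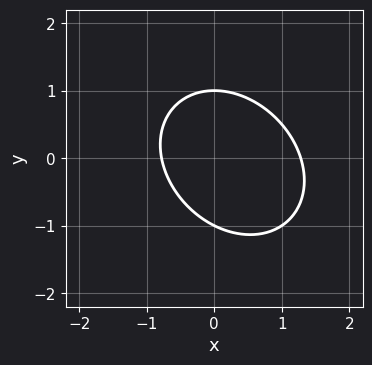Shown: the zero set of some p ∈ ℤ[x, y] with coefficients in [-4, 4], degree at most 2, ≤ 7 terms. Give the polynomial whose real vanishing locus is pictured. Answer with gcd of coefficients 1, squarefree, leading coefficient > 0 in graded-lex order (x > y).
Degree: a generic line meets the curve in up to 2 points, so deg p = 2.
Observable constraints: among the integer gridlines, it crosses the y-axis at y ∈ {-1, 1}.
Assembling these constraints gives the stated polynomial.

2*x^2 + x*y + 2*y^2 - x - 2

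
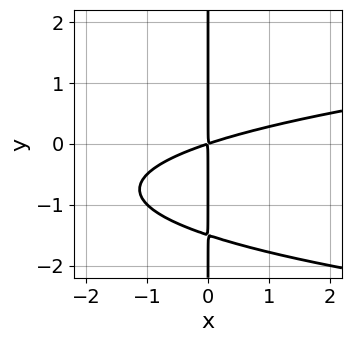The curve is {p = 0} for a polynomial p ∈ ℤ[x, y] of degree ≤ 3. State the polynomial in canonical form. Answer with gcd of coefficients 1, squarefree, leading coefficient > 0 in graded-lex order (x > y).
2*x*y^2 - x^2 + 3*x*y

deg p = 3.
Reading off the gridlines: the visible y-axis segment lies entirely on the curve.
Solving for integer coefficients yields p as stated.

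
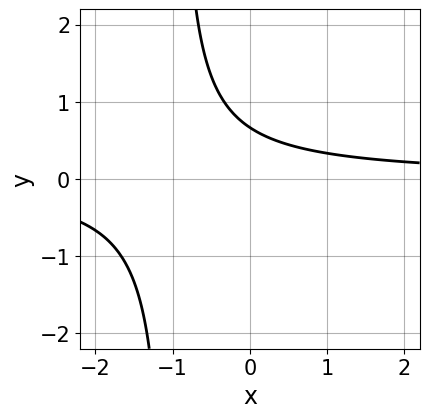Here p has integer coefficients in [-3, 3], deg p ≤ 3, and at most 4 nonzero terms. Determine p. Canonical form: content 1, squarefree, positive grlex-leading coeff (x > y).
(a) deg p = 2.
(b) Checking where it meets the axes: no x-intercept at any integer in the box.
(c) Putting this together gives p.

3*x*y + 3*y - 2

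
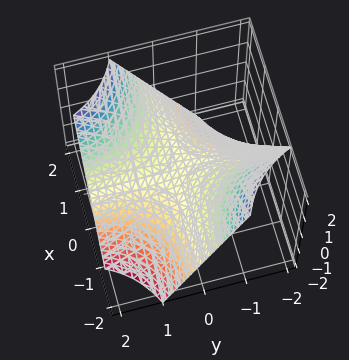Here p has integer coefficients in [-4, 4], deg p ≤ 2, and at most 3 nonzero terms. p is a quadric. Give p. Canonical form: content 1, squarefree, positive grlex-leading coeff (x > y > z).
x*y - z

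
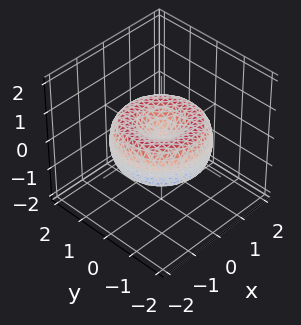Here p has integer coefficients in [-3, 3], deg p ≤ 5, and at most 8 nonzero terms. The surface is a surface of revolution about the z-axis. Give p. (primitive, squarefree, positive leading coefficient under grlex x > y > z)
x^4 + 2*x^2*y^2 + y^4 - 2*x^2 - 2*y^2 + 2*z^2

(a) Degree: a generic line meets the surface in up to 4 points, so deg p = 4.
(b) Symmetry: the surface is invariant under rotation about z: p = q(x² + y², z).
(c) From the visible intercepts: one z-axis crossing is at z = 0; a circular section at z = 0 has radius between 1 and 2.
(d) Assembling these constraints gives the stated polynomial.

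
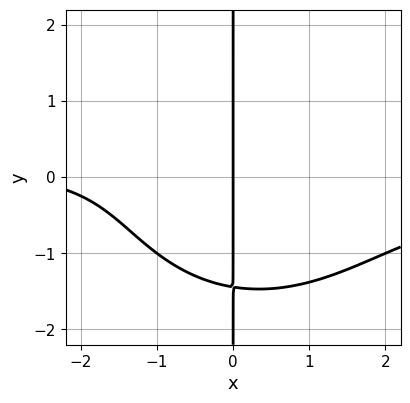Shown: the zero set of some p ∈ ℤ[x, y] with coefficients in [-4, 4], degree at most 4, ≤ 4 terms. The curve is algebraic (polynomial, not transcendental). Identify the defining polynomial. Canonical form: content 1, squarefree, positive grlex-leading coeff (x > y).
x^3*y + x*y^3 + x^2 + 3*x

1. deg p = 4.
2. From the axis intercepts and sections: one x-axis crossing is at x = 0; the visible y-axis segment lies entirely on the curve.
3. Fitting integer coefficients to these (and the overall shape) gives p.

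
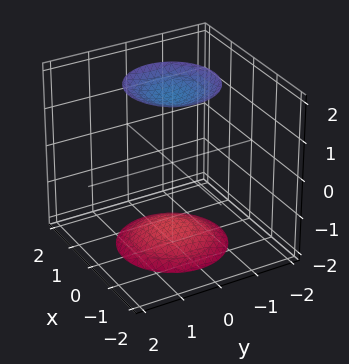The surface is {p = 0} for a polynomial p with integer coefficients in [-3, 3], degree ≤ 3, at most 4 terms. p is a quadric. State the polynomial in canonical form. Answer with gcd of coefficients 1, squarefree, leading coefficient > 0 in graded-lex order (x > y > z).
x^2 + y^2 - z^2 + 3

1. There are 2 components. Treating them together as one polynomial.
2. The degree is 2 — two separate bowl-shaped sheets opening away from each other; a quadric.
3. Symmetries: rotational symmetry about the z-axis ⇒ p depends on x, y only through x² + y²; the z ↦ −z reflection is a symmetry, so z appears only in even powers.
4. Against the integer gridlines: it misses every integer gridline on the x-axis; a circular section at z = 2 has radius exactly 1; no y-intercept at any integer in the box.
5. The integer polynomial consistent with all of this is the stated p.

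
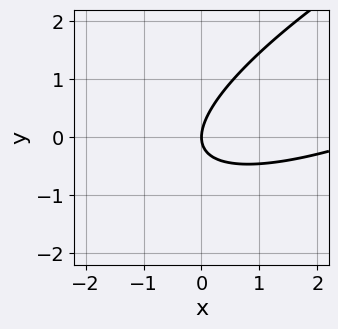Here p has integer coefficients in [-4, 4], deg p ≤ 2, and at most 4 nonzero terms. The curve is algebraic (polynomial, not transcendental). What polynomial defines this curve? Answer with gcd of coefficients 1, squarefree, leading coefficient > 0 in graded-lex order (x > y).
x^2 - 3*x*y + 3*y^2 - 3*x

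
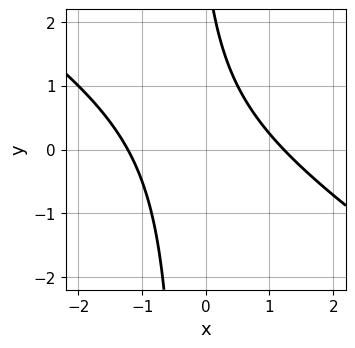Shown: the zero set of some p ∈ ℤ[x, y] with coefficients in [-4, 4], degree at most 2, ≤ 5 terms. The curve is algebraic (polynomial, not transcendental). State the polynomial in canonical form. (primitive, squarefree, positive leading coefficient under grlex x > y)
2*x^2 + 3*x*y + y - 3

The degree is 2 — a generic line meets the curve in up to 2 points.
From the visible intercepts: no y-intercept at any integer in the box.
These observations pin down the coefficients.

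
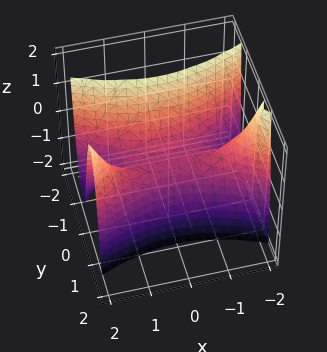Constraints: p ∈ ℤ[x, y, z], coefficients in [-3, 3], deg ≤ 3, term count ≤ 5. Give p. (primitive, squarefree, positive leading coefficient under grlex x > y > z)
x^2*y - 3*y^3 - z

(a) deg p = 3. The shape is more complex than any degree-2 surface.
(b) From the visible intercepts: every point of the x-axis in the box is on the surface; it crosses the y-axis at the gridline y = 0; it meets the z-axis at z = 0 (among the integer gridlines).
(c) Putting this together gives p.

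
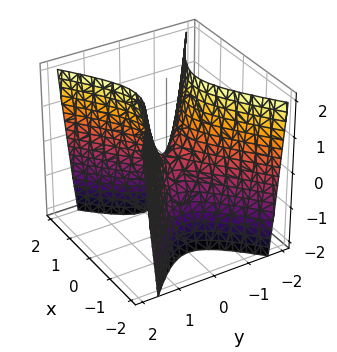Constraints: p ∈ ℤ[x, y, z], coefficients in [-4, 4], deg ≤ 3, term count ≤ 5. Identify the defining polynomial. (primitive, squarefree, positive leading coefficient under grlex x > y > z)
2*x^2 - 3*y^2 + z

(a) Degree: a hyperbolic paraboloid; a quadric, so deg p = 2.
(b) Symmetries: it's symmetric under x → −x, forcing even powers of x; the y ↦ −y reflection is a symmetry, so y appears only in even powers.
(c) From the axis intercepts and sections: it crosses the y-axis at the gridline y = 0; one z-axis crossing is at z = 0; it crosses the x-axis at the gridline x = 0.
(d) These observations pin down the coefficients.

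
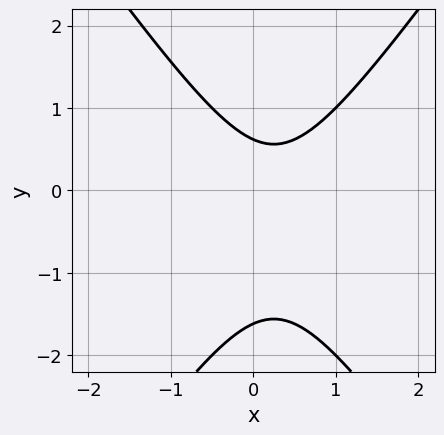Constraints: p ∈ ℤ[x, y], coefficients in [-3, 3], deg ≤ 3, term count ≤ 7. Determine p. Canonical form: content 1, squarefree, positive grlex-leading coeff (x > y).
2*x^2 - y^2 - x - y + 1

First, degree: a generic line meets the curve in up to 2 points, so deg p = 2.
Then, reading off the gridlines: it misses every integer gridline on the x-axis.
Finally, together with the visible shape, these determine p as stated.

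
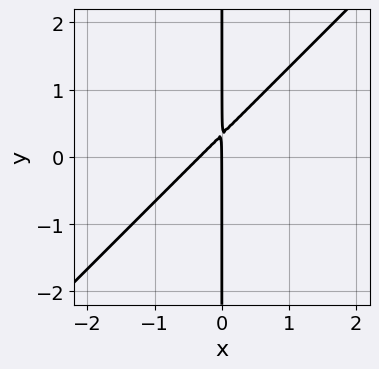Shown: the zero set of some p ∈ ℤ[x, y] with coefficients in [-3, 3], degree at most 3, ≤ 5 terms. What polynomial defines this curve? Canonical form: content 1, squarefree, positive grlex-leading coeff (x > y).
3*x^2 - 3*x*y + x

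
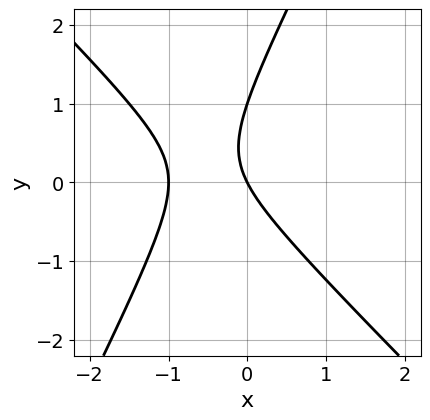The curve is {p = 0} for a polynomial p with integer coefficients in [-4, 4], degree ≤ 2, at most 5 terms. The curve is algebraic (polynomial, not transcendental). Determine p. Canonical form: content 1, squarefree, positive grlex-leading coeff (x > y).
(a) Degree: no degree-1 curve has this shape, so deg p = 2.
(b) Observable constraints: the y-axis gridline crossings are at y ∈ {0, 1}; the x-axis gridline crossings are at x ∈ {-1, 0}.
(c) Together with the visible shape, these determine p as stated.

2*x^2 + x*y - y^2 + 2*x + y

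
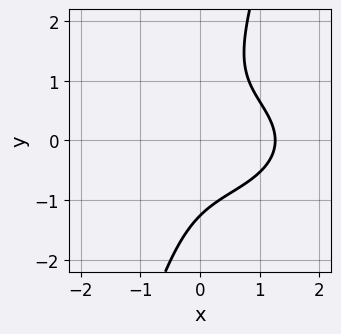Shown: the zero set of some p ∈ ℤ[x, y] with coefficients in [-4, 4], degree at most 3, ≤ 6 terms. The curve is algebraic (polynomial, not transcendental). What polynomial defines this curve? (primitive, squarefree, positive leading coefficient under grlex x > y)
x^3 + 3*x*y^2 - y^3 - 2

First, degree: the shape is more complex than any degree-2 curve, so deg p = 3.
Finally, putting this together gives p.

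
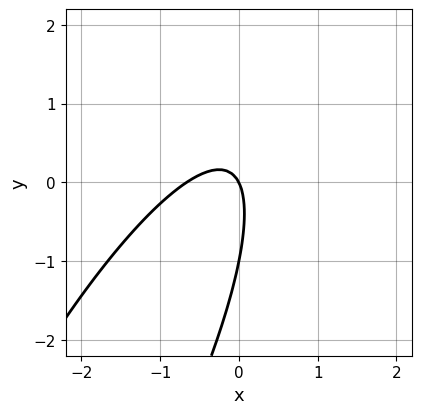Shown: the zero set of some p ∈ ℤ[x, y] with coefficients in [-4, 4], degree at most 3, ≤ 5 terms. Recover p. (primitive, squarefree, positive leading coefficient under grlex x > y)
The degree is 2 — a generic line meets the curve in up to 2 points.
From the visible intercepts: one x-axis crossing is at x = 0; the y-axis gridline crossings are at y ∈ {-1, 0}.
Matching integer coefficients to the picture gives p.

3*x^2 - 3*x*y + y^2 + 2*x + y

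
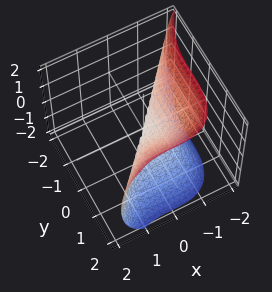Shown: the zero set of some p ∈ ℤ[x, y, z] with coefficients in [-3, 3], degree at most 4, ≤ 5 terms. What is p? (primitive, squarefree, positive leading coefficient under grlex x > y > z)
deg p = 3.
Observable constraints: it crosses the z-axis at the gridline z = 0; it meets the x-axis at x = 0 (among the integer gridlines); it crosses the y-axis at the gridline y = 0.
Fitting integer coefficients to these (and the overall shape) gives p.

3*x^3 - 2*y^3 + 3*z^2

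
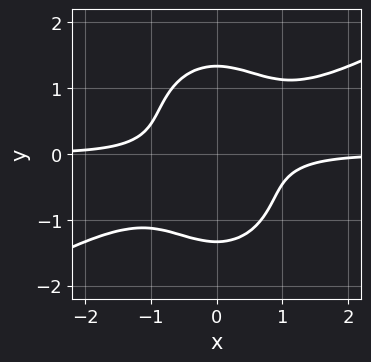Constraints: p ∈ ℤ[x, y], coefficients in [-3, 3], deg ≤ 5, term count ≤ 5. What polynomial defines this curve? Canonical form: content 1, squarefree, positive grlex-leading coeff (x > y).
1. Degree: no degree-3 curve has this shape, so deg p = 4.
2. Observable constraints: it misses every integer gridline on the x-axis.
3. These observations pin down the coefficients.

2*x^3*y - 3*x^2*y^2 - 2*y^4 + 3*y^2 + 1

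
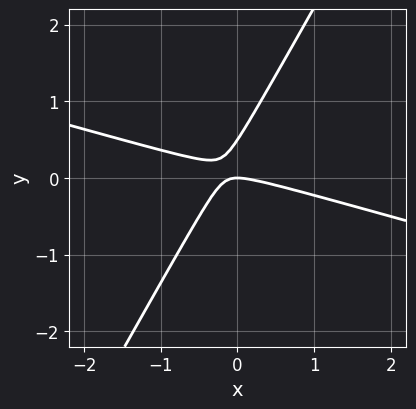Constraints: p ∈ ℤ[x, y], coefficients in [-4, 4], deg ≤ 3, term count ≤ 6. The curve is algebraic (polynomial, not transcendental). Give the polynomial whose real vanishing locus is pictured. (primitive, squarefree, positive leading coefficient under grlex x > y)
x^2 + 3*x*y - 2*y^2 + y

1. The degree is 2 — a generic line meets the curve in up to 2 points.
2. Reading off the gridlines: one y-axis crossing is at y = 0; it meets the x-axis at x = 0 (among the integer gridlines).
3. Together with the visible shape, these determine p as stated.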